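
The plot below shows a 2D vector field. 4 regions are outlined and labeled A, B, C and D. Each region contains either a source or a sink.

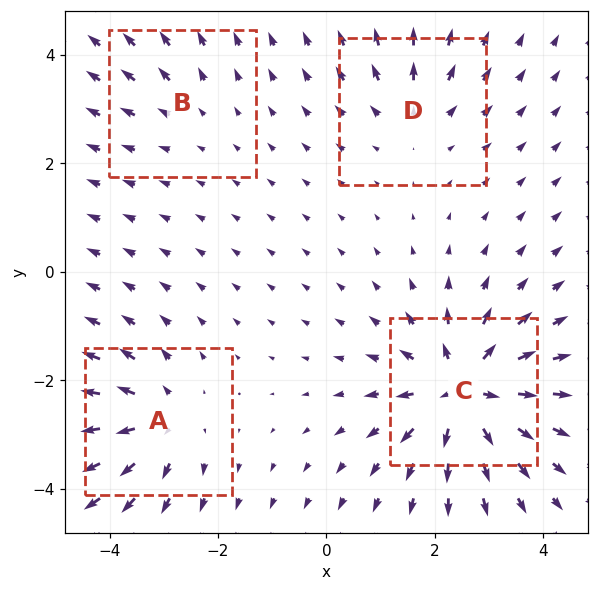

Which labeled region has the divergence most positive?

Divergence at each region's feature centre — A: about +5, B: about +2, C: about +8, D: about +4. Region C is most positive.

C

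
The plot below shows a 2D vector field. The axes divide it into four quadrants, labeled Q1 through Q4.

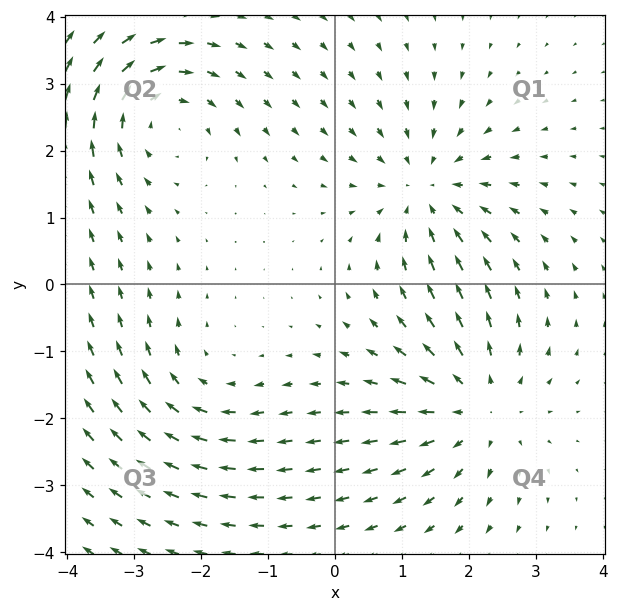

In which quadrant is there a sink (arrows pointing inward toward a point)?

The sink sits at approximately (1.4, 1.4), which lies in quadrant Q1. The divergence there is about -4, negative as expected for a sink.

Q1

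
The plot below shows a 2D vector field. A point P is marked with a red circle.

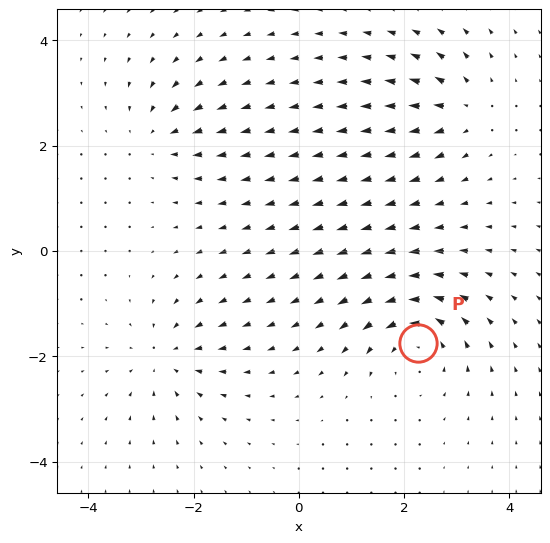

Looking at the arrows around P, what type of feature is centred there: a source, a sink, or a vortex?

At P (2.3, -1.8) the arrows circulate counterclockwise. Divergence ≈0, curl about +6 — near-zero divergence with nonzero curl is a vortex.

vortex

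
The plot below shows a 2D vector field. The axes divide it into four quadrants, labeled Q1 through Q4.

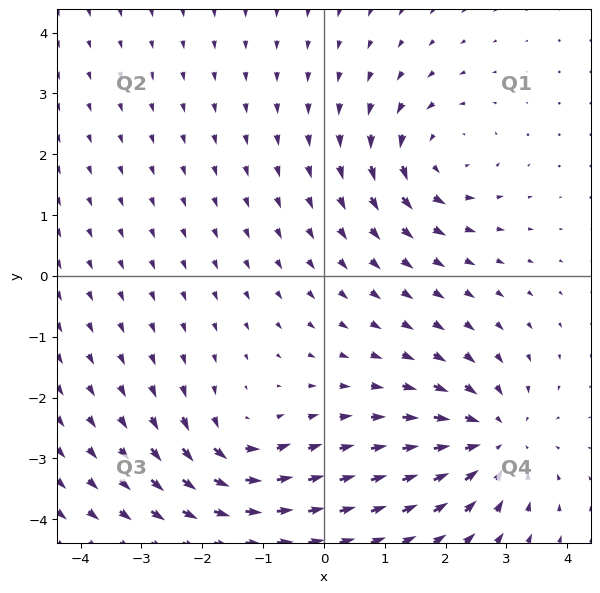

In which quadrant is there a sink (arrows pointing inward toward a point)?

The sink sits at approximately (2.8, -2.7), which lies in quadrant Q4. The divergence there is about -5, negative as expected for a sink.

Q4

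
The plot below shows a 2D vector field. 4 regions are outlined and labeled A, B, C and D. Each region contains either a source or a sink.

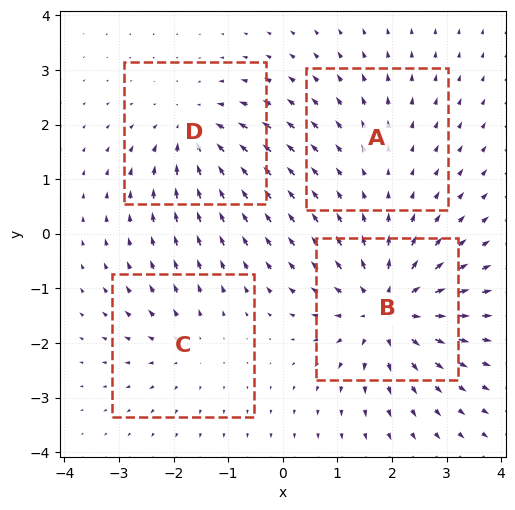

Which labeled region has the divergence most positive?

Divergence at each region's feature centre — A: about +2, B: about +7, C: about +3, D: about -5. Region B is most positive.

B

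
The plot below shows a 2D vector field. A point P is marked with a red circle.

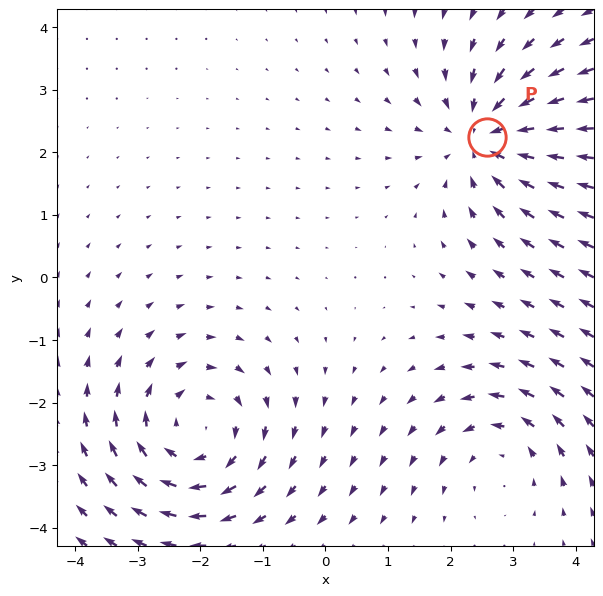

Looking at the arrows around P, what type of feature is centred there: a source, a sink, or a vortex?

sink

At P (2.6, 2.2) the arrows converge inward. Divergence about -4, curl ≈0 — negative divergence with near-zero curl is a sink.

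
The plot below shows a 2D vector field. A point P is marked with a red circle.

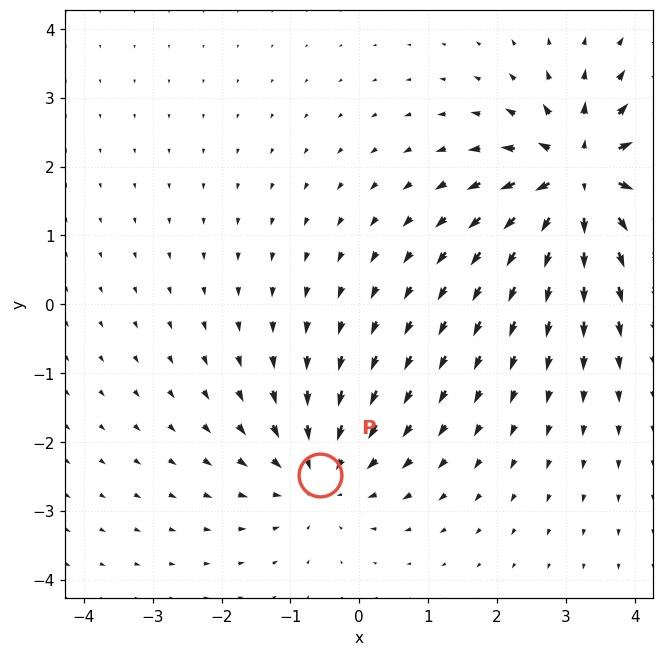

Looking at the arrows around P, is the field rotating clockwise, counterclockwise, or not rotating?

Near P at (-0.6, -2.5) the arrows show no circulation. The curl there is ≈0.

not rotating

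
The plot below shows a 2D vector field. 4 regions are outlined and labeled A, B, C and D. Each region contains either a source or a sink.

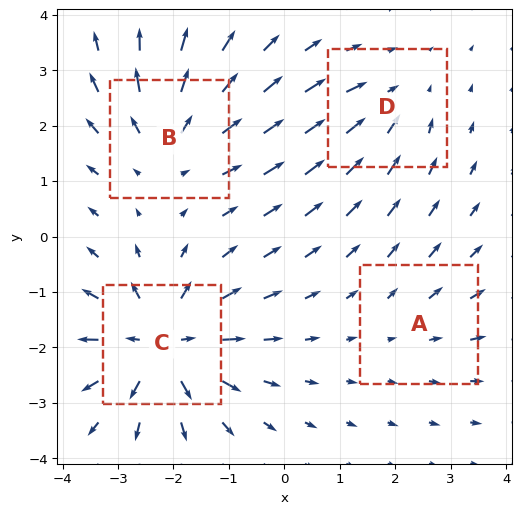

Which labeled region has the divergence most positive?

C

Divergence at each region's feature centre — A: about +2, B: about +5, C: about +8, D: about -4. Region C is most positive.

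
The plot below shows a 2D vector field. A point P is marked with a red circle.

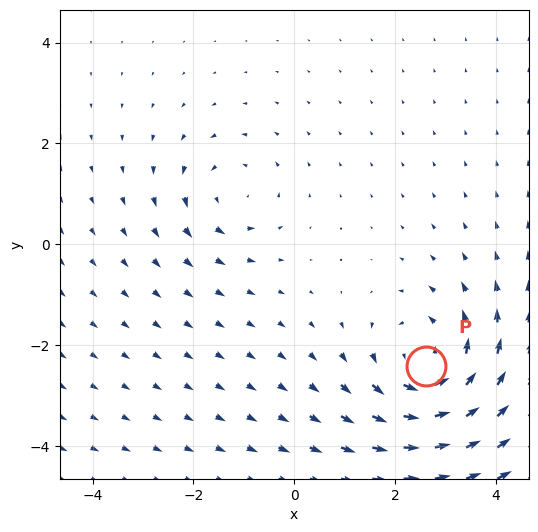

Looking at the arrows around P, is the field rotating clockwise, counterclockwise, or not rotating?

Near P at (2.6, -2.4) the arrows circulate counterclockwise. The curl (z-component) there is about +4; positive curl means counterclockwise rotation.

counterclockwise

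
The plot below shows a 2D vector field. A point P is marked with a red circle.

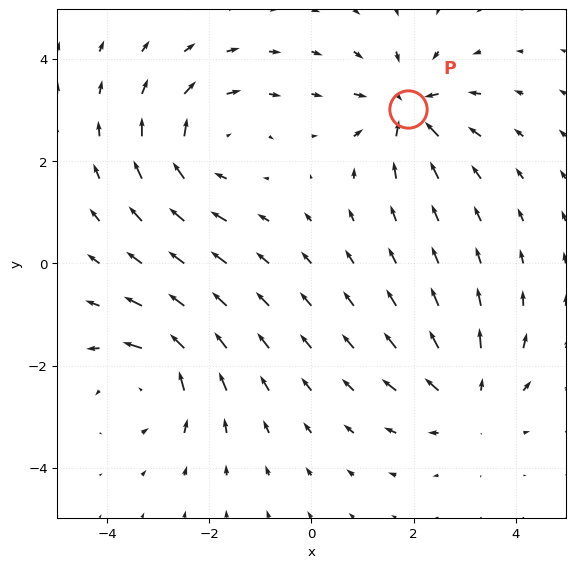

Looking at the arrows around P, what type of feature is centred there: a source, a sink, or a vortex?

sink

At P (1.9, 3.0) the arrows converge inward. Divergence about -6, curl ≈0 — negative divergence with near-zero curl is a sink.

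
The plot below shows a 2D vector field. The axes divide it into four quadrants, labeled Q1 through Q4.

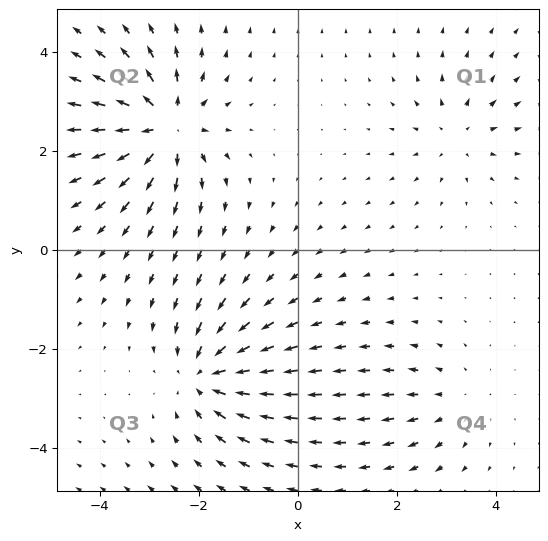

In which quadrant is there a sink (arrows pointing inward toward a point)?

The sink sits at approximately (-1.8, -2.5), which lies in quadrant Q3. The divergence there is about -5, negative as expected for a sink.

Q3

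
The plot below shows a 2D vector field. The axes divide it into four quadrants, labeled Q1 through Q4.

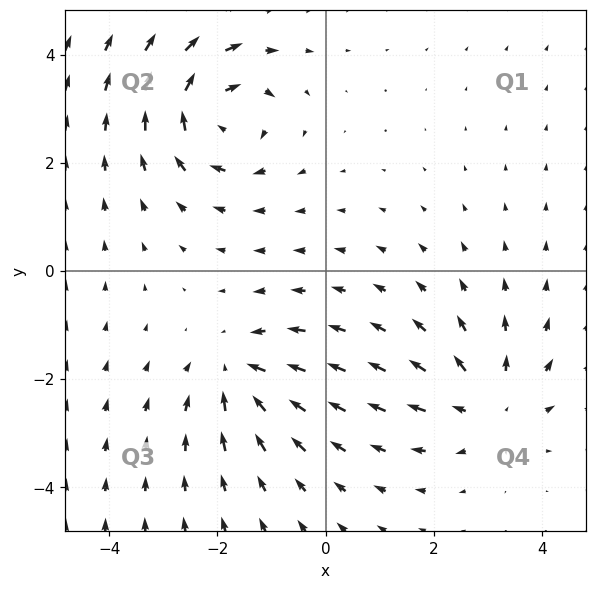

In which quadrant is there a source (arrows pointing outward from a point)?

The source sits at approximately (3.0, -2.5), which lies in quadrant Q4. The divergence there is about +3, positive as expected for a source.

Q4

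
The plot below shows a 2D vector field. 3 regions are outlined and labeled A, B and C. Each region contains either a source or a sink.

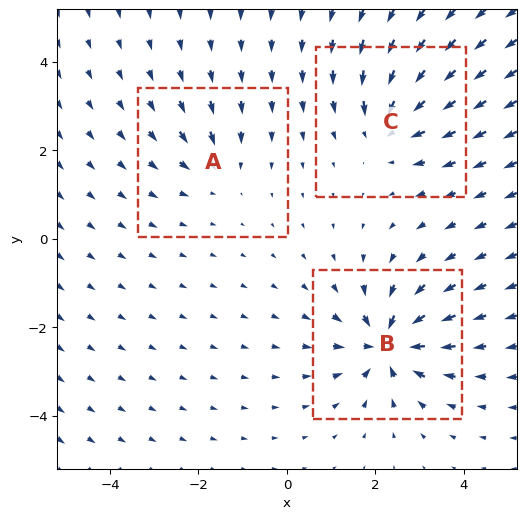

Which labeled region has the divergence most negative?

B

Divergence at each region's feature centre — A: about -3, B: about -6, C: about -4. Region B is most negative.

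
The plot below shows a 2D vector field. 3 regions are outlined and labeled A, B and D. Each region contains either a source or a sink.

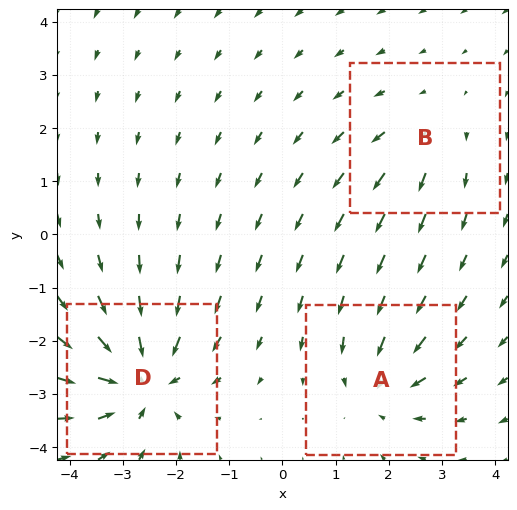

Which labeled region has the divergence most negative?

Divergence at each region's feature centre — A: about -3, B: about +2, D: about -5. Region D is most negative.

D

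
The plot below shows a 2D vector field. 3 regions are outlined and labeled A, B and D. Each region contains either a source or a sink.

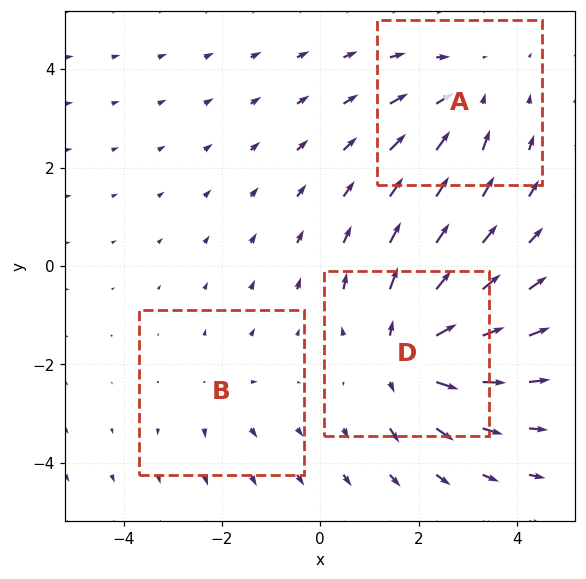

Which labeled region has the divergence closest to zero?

B

Divergence at each region's feature centre — A: about -3, B: about +2, D: about +5. Region B is closest to zero.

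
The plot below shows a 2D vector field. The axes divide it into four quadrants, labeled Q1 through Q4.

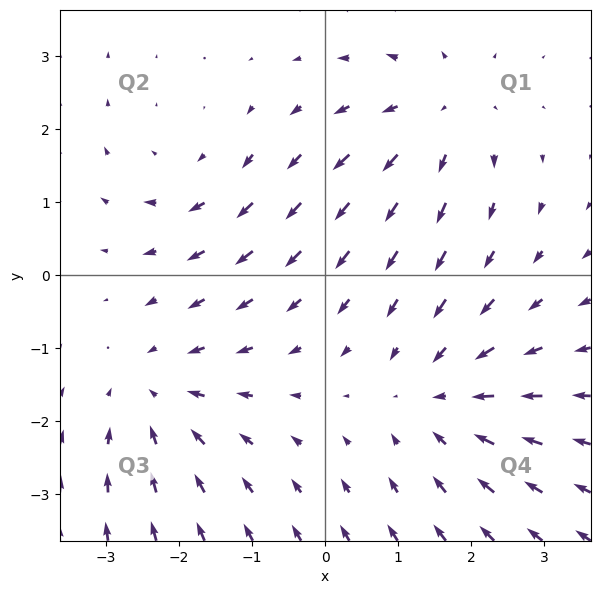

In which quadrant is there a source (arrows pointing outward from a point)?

Q1

The source sits at approximately (1.6, 2.3), which lies in quadrant Q1. The divergence there is about +3, positive as expected for a source.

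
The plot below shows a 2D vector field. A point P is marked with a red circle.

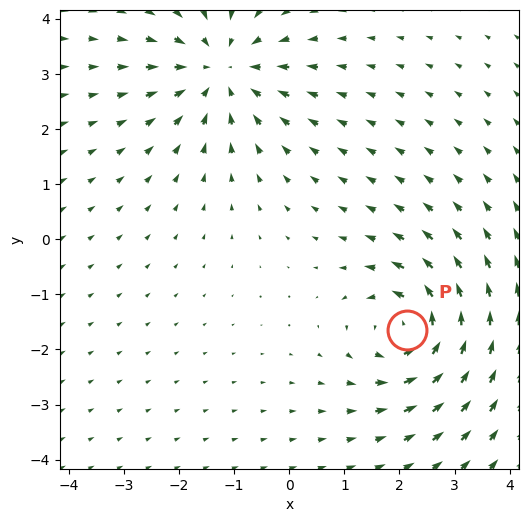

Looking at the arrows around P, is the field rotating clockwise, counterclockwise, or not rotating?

counterclockwise

Near P at (2.1, -1.6) the arrows circulate counterclockwise. The curl (z-component) there is about +5; positive curl means counterclockwise rotation.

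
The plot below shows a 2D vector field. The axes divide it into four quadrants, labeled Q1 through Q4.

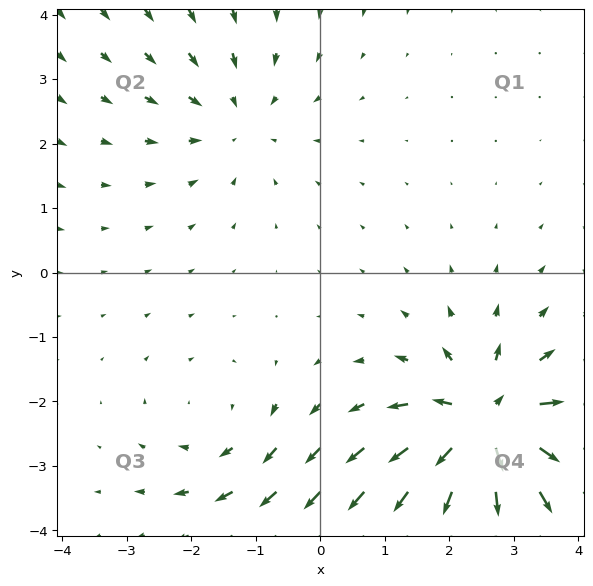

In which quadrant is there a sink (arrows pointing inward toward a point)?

The sink sits at approximately (-1.3, 2.4), which lies in quadrant Q2. The divergence there is about -2, negative as expected for a sink.

Q2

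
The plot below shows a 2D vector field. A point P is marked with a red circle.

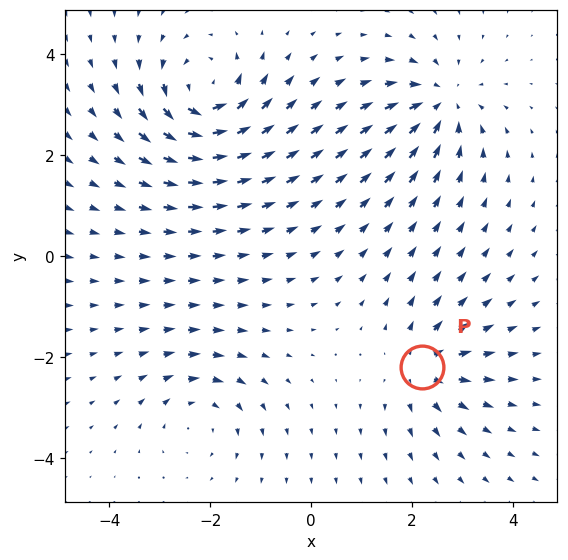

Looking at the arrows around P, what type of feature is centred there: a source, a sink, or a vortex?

source

At P (2.2, -2.2) the arrows spread outward. Divergence about +4, curl ≈0 — positive divergence with near-zero curl is a source.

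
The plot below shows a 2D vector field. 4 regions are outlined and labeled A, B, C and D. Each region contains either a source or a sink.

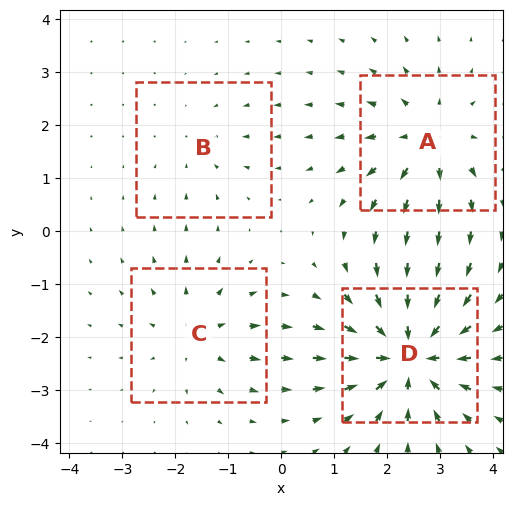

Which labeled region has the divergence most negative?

Divergence at each region's feature centre — A: about +5, B: about -2, C: about +4, D: about -7. Region D is most negative.

D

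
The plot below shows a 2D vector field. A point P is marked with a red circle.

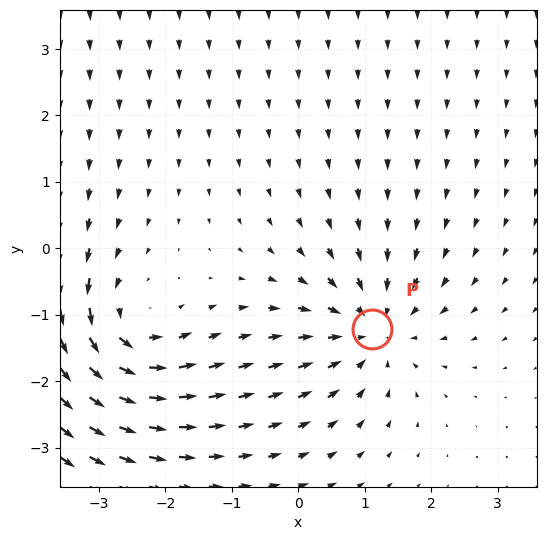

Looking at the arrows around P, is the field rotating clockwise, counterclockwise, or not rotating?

not rotating

Near P at (1.1, -1.2) the arrows show no circulation. The curl there is ≈0.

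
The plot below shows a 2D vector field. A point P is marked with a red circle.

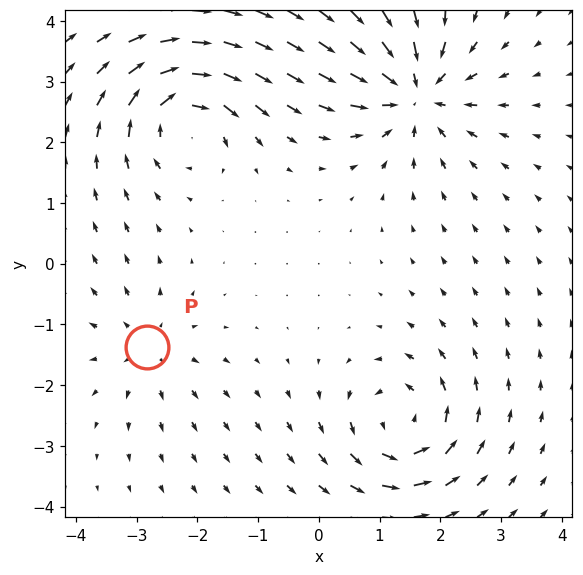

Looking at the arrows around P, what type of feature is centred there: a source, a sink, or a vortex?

source

At P (-2.8, -1.4) the arrows spread outward. Divergence about +3, curl ≈0 — positive divergence with near-zero curl is a source.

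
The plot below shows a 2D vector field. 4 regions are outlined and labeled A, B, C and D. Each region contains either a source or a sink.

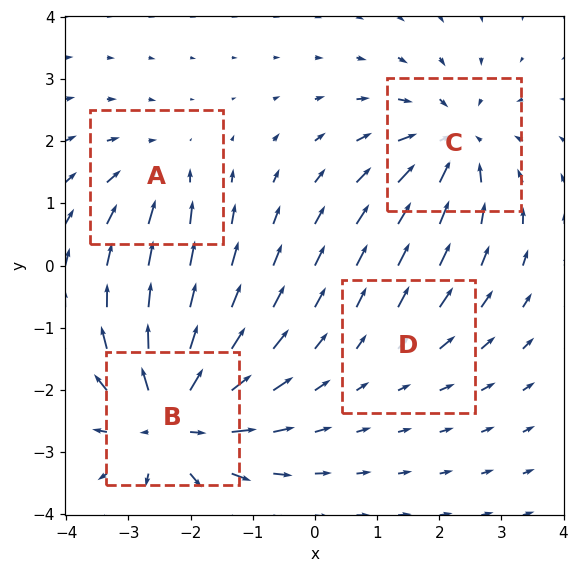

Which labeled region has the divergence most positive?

Divergence at each region's feature centre — A: about -4, B: about +8, C: about -5, D: about +2. Region B is most positive.

B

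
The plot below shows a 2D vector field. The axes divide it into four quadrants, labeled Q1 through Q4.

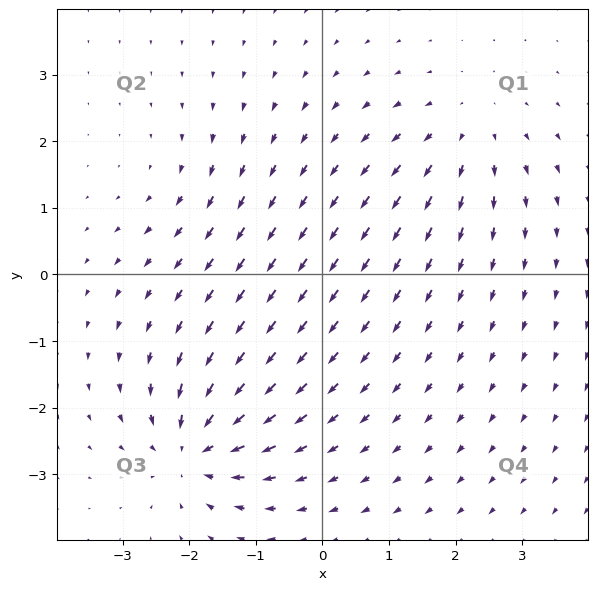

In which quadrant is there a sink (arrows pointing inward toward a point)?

The sink sits at approximately (-1.9, -2.6), which lies in quadrant Q3. The divergence there is about -7, negative as expected for a sink.

Q3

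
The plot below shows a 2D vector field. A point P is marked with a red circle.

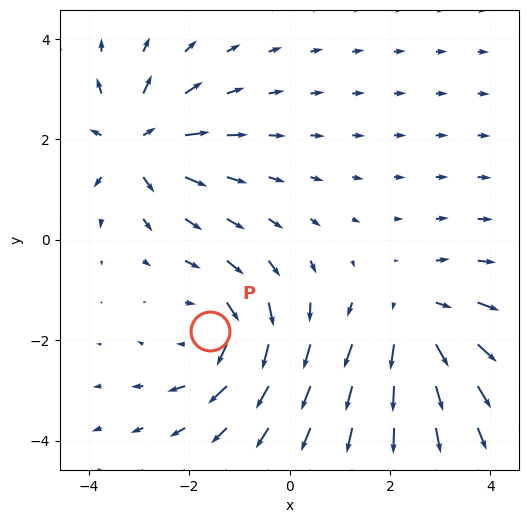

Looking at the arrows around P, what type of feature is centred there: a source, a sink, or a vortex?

vortex

At P (-1.6, -1.8) the arrows circulate clockwise. Divergence ≈0, curl about -3 — near-zero divergence with nonzero curl is a vortex.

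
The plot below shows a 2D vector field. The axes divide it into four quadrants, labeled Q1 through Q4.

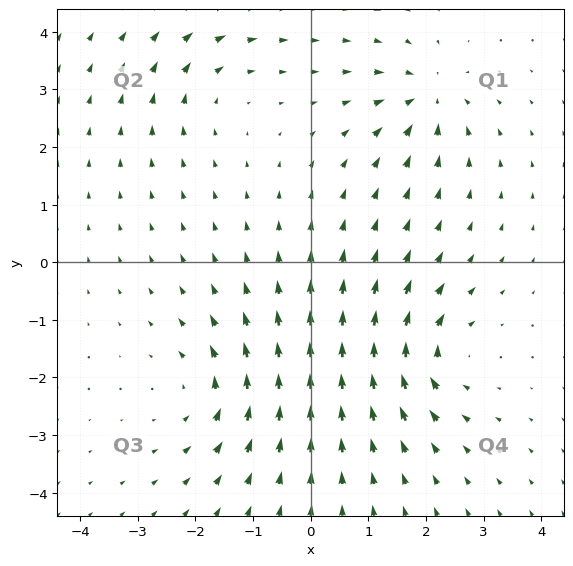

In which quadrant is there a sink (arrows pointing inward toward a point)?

Q1

The sink sits at approximately (2.0, 2.8), which lies in quadrant Q1. The divergence there is about -5, negative as expected for a sink.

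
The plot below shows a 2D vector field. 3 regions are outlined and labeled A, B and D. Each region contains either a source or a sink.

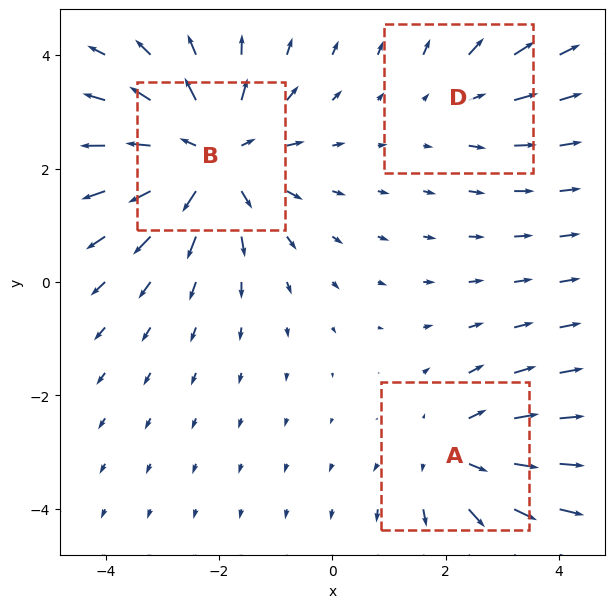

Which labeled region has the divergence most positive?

Divergence at each region's feature centre — A: about +3, B: about +5, D: about +2. Region B is most positive.

B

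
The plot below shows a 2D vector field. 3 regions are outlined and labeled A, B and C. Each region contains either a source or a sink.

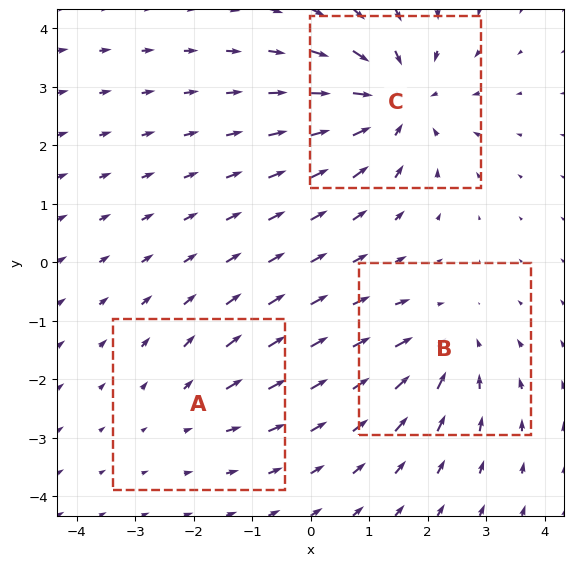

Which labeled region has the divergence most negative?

C

Divergence at each region's feature centre — A: about +2, B: about -3, C: about -4. Region C is most negative.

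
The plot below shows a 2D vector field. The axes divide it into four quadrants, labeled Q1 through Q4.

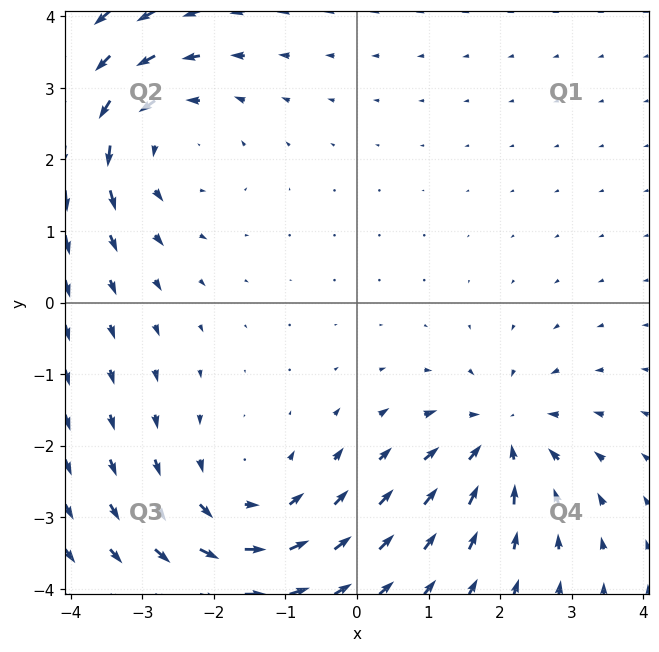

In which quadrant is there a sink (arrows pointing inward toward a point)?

Q4

The sink sits at approximately (2.0, -1.9), which lies in quadrant Q4. The divergence there is about -4, negative as expected for a sink.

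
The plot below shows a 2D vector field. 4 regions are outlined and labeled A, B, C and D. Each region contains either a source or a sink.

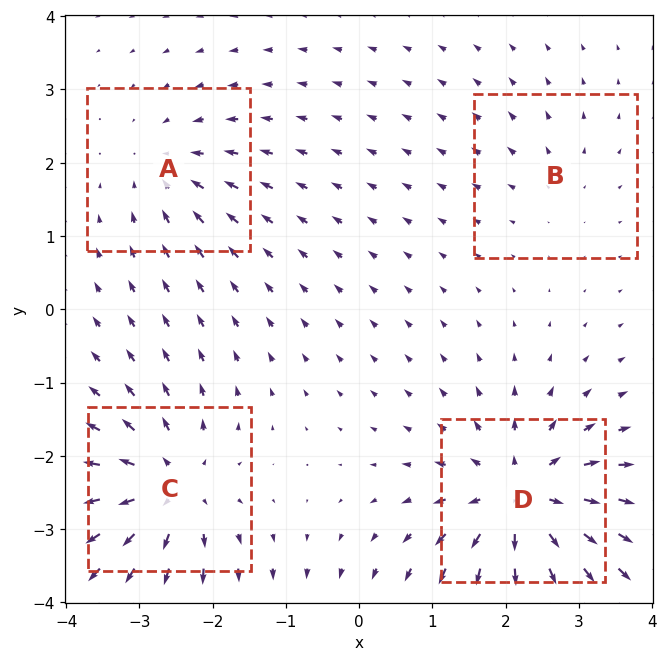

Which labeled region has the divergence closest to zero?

B

Divergence at each region's feature centre — A: about -4, B: about +2, C: about +6, D: about +8. Region B is closest to zero.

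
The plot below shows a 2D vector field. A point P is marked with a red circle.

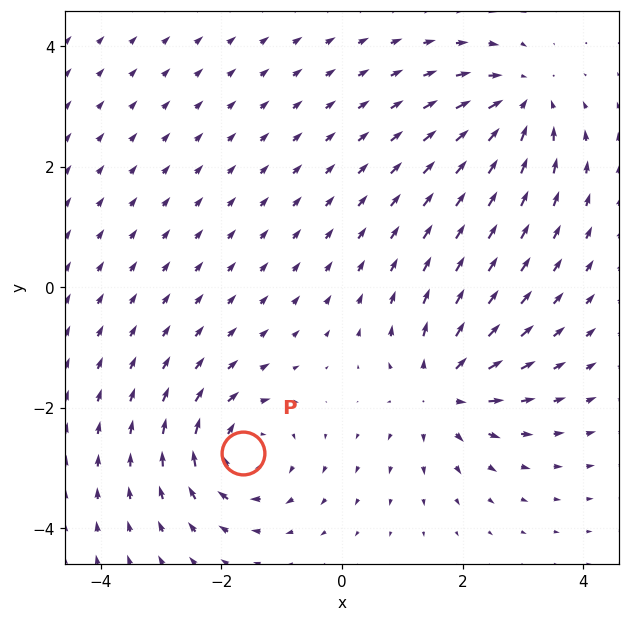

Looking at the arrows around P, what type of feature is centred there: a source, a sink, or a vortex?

vortex

At P (-1.6, -2.7) the arrows circulate clockwise. Divergence ≈0, curl about -6 — near-zero divergence with nonzero curl is a vortex.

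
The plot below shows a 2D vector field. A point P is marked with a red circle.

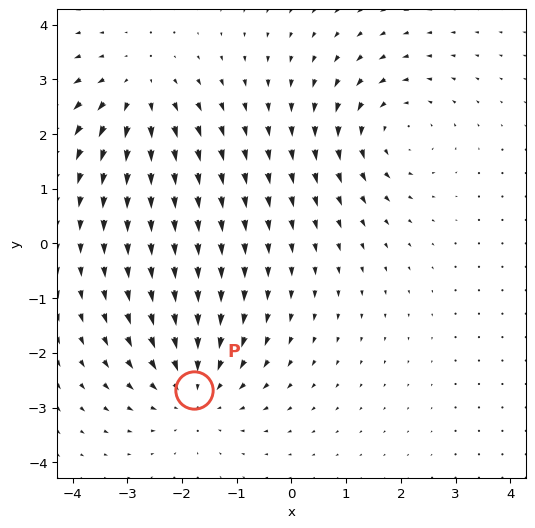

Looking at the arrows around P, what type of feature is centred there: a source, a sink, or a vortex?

sink

At P (-1.8, -2.7) the arrows converge inward. Divergence about -4, curl ≈0 — negative divergence with near-zero curl is a sink.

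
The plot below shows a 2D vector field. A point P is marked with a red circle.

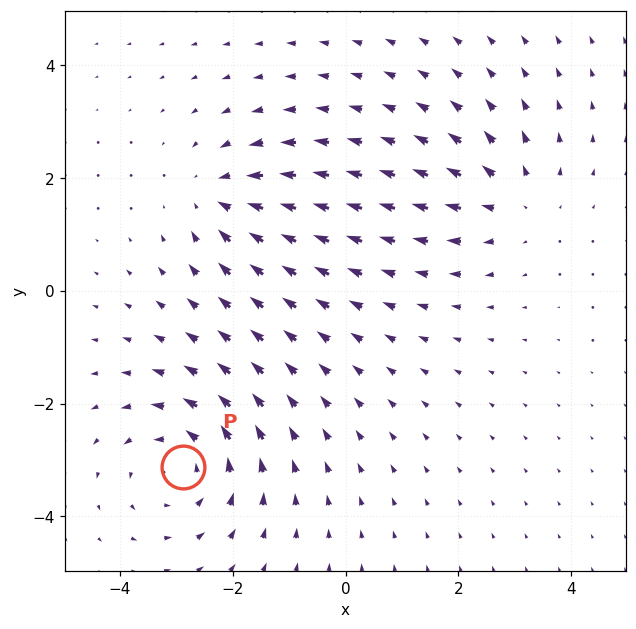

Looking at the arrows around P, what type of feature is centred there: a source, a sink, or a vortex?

vortex

At P (-2.9, -3.1) the arrows circulate counterclockwise. Divergence ≈0, curl about +4 — near-zero divergence with nonzero curl is a vortex.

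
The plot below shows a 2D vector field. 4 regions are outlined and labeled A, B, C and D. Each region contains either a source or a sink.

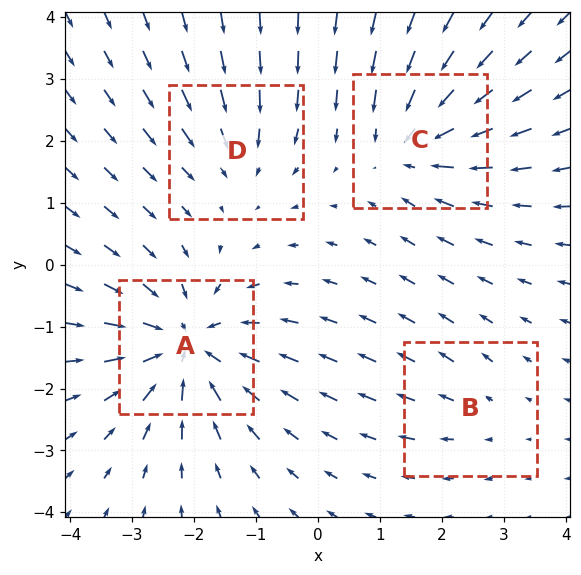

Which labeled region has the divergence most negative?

A

Divergence at each region's feature centre — A: about -6, B: about +2, C: about -5, D: about -3. Region A is most negative.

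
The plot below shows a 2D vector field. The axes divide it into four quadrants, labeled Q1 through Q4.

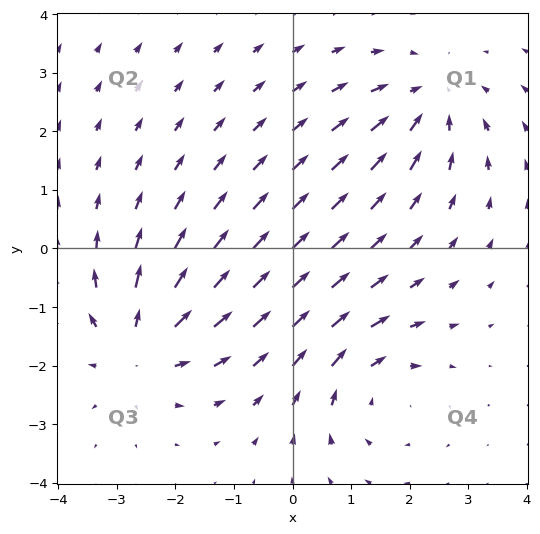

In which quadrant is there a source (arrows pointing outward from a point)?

The source sits at approximately (-2.6, -1.7), which lies in quadrant Q3. The divergence there is about +4, positive as expected for a source.

Q3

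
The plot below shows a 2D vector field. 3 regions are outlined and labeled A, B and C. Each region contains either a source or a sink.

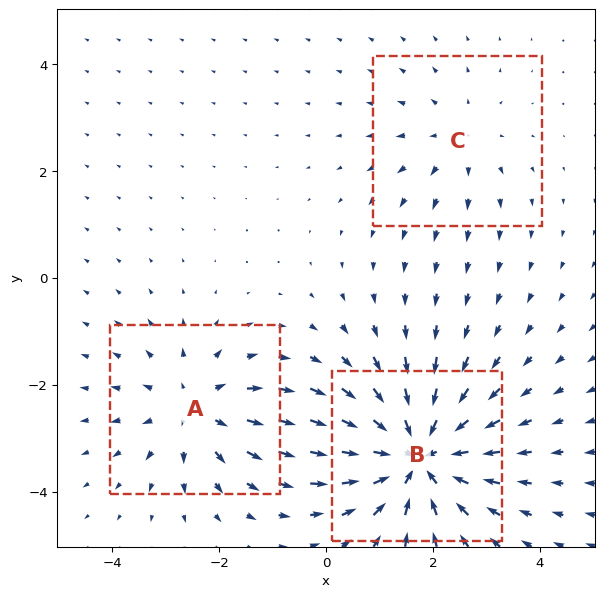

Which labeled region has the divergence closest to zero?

Divergence at each region's feature centre — A: about +3, B: about -5, C: about +2. Region C is closest to zero.

C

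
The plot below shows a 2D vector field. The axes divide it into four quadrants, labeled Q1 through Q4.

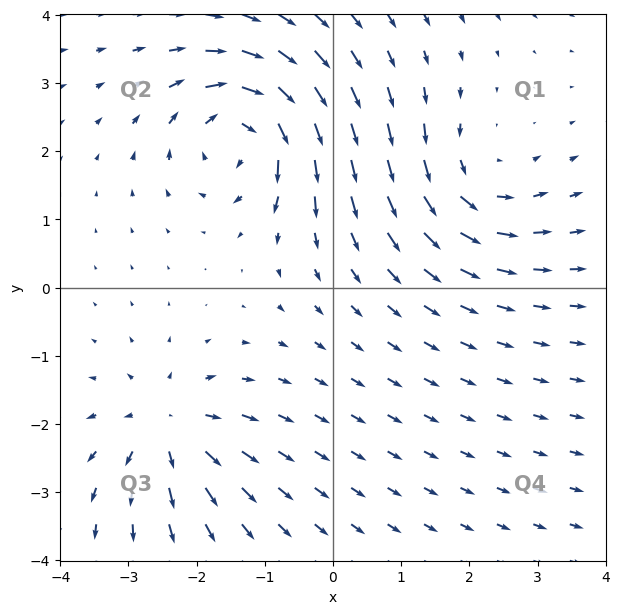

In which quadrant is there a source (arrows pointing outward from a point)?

The source sits at approximately (-2.4, -2.0), which lies in quadrant Q3. The divergence there is about +5, positive as expected for a source.

Q3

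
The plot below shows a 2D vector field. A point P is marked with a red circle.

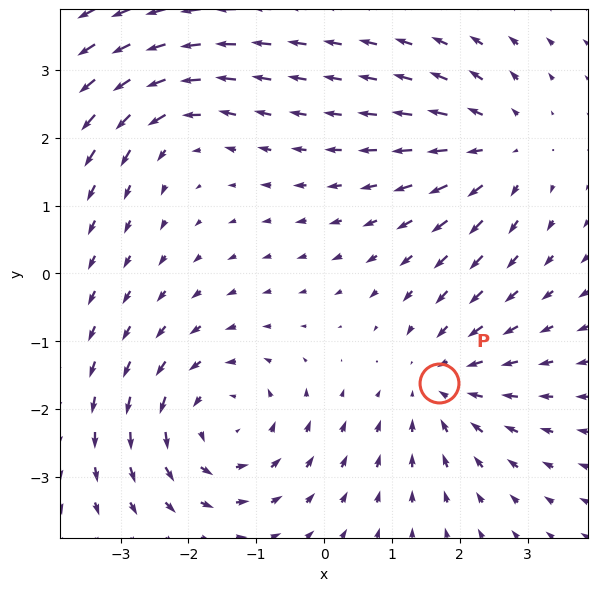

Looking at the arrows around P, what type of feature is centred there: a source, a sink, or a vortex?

sink

At P (1.7, -1.6) the arrows converge inward. Divergence about -3, curl ≈0 — negative divergence with near-zero curl is a sink.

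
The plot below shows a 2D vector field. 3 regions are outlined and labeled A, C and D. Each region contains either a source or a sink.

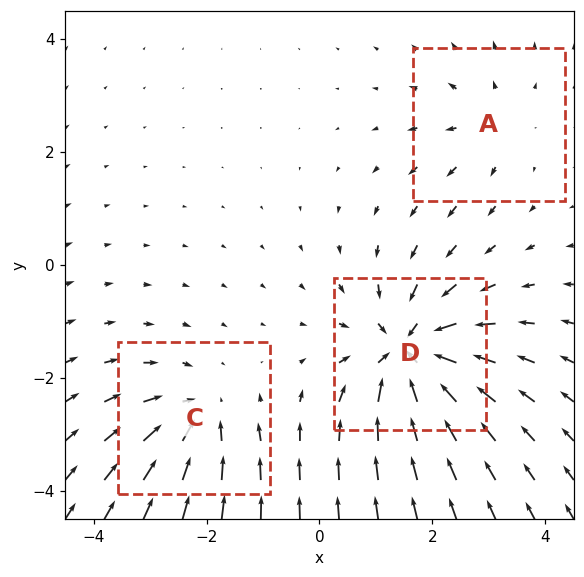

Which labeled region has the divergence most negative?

Divergence at each region's feature centre — A: about +2, C: about -4, D: about -6. Region D is most negative.

D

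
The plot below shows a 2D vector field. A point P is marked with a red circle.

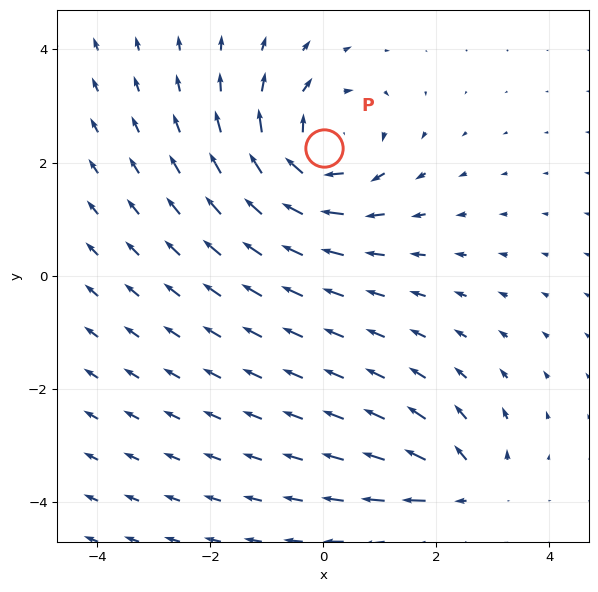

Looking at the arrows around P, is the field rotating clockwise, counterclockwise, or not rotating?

Near P at (0.0, 2.3) the arrows circulate clockwise. The curl (z-component) there is about -4; negative curl means clockwise rotation.

clockwise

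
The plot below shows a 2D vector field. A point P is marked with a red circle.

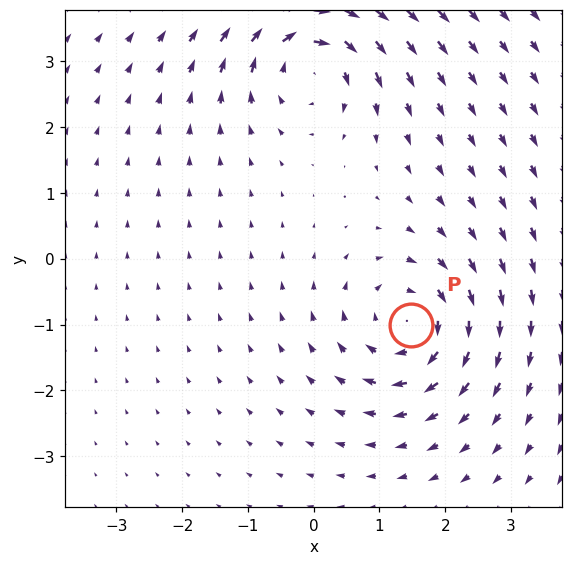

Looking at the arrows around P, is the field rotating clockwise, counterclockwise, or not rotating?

clockwise

Near P at (1.5, -1.0) the arrows circulate clockwise. The curl (z-component) there is about -4; negative curl means clockwise rotation.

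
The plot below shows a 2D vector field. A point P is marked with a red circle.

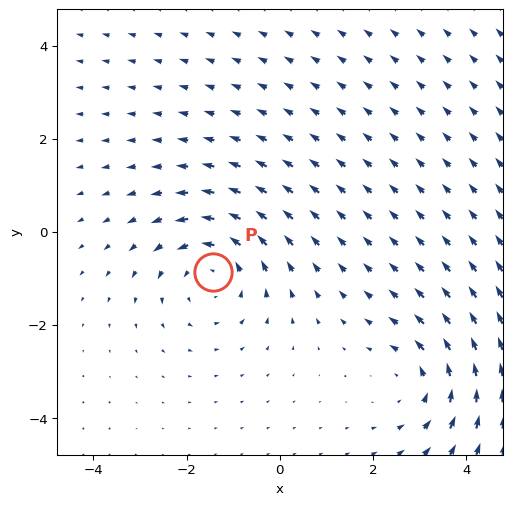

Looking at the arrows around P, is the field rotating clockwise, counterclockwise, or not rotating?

Near P at (-1.4, -0.8) the arrows circulate counterclockwise. The curl (z-component) there is about +3; positive curl means counterclockwise rotation.

counterclockwise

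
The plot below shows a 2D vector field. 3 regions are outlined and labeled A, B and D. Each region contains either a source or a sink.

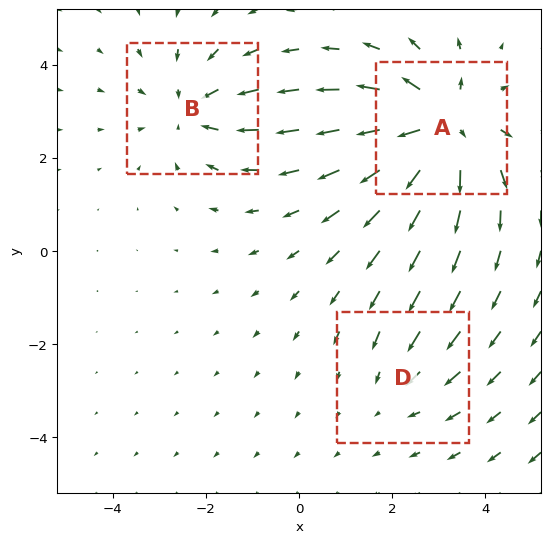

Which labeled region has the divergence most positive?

Divergence at each region's feature centre — A: about +4, B: about -3, D: about -2. Region A is most positive.

A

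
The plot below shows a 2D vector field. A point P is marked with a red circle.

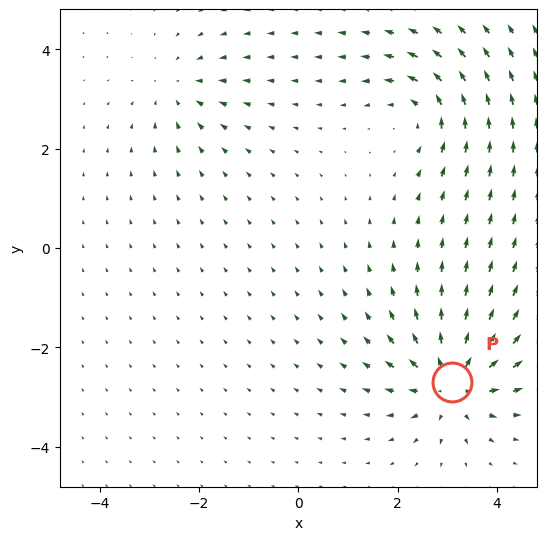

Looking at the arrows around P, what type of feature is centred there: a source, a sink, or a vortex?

source

At P (3.1, -2.7) the arrows spread outward. Divergence about +6, curl ≈0 — positive divergence with near-zero curl is a source.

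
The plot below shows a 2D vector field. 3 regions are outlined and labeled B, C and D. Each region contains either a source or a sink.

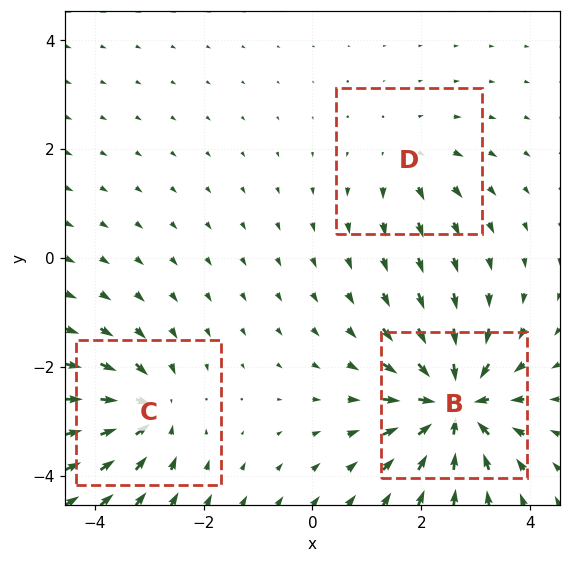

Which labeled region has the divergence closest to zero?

Divergence at each region's feature centre — B: about -6, C: about -4, D: about +2. Region D is closest to zero.

D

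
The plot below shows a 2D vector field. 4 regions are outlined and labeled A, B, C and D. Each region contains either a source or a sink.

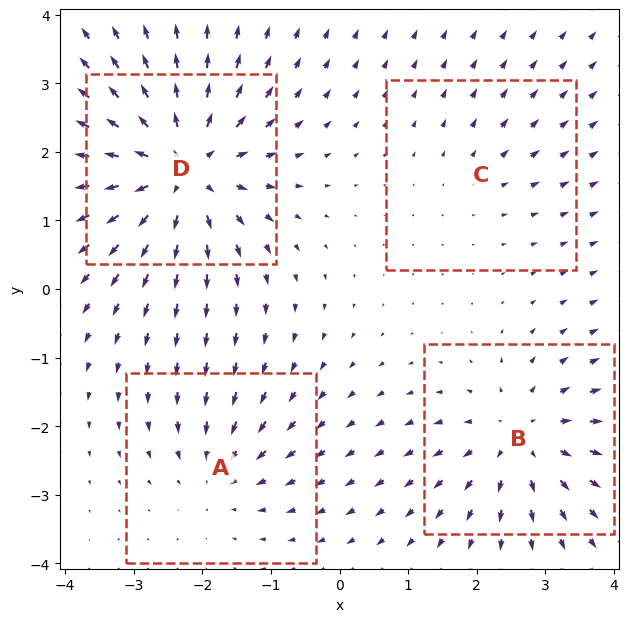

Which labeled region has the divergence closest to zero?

C

Divergence at each region's feature centre — A: about -4, B: about +5, C: about +2, D: about +8. Region C is closest to zero.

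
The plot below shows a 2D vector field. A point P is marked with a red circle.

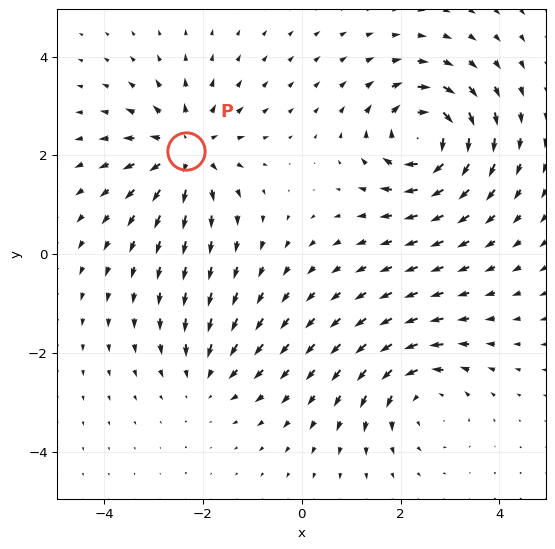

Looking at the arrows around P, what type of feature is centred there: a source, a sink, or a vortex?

source

At P (-2.3, 2.1) the arrows spread outward. Divergence about +5, curl ≈0 — positive divergence with near-zero curl is a source.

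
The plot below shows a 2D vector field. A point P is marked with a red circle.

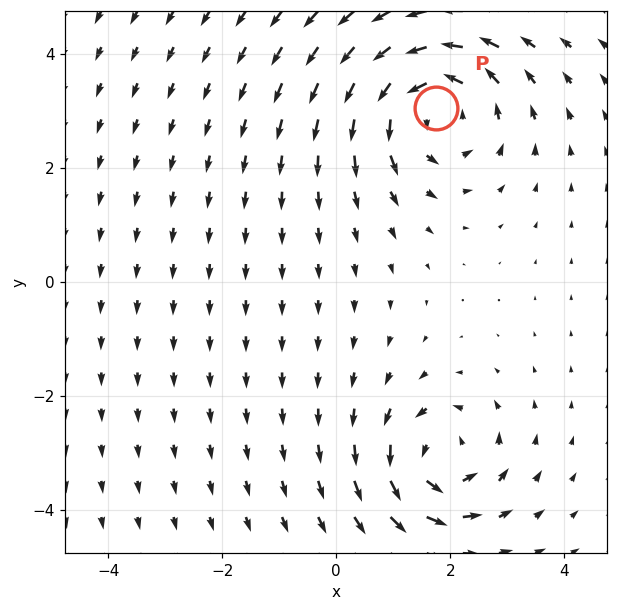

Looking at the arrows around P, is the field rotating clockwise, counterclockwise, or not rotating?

Near P at (1.8, 3.1) the arrows circulate counterclockwise. The curl (z-component) there is about +4; positive curl means counterclockwise rotation.

counterclockwise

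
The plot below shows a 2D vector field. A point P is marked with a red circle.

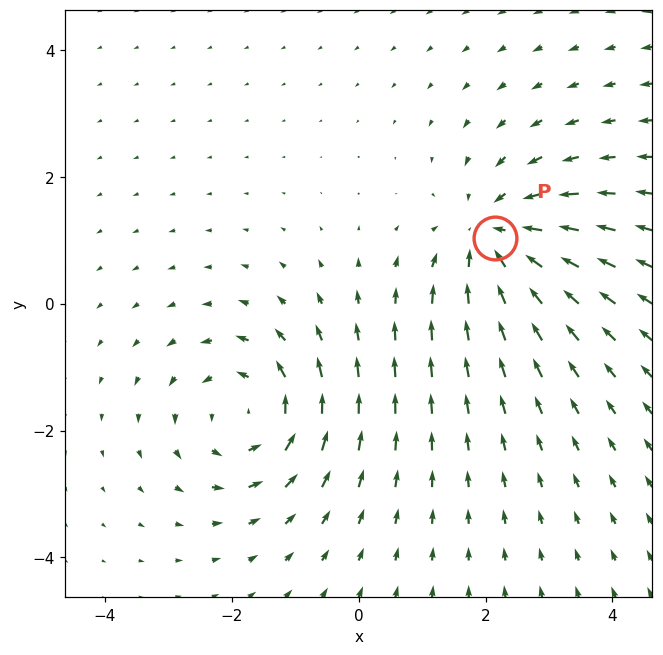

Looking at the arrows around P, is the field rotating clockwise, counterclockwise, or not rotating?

not rotating

Near P at (2.1, 1.0) the arrows show no circulation. The curl there is ≈0.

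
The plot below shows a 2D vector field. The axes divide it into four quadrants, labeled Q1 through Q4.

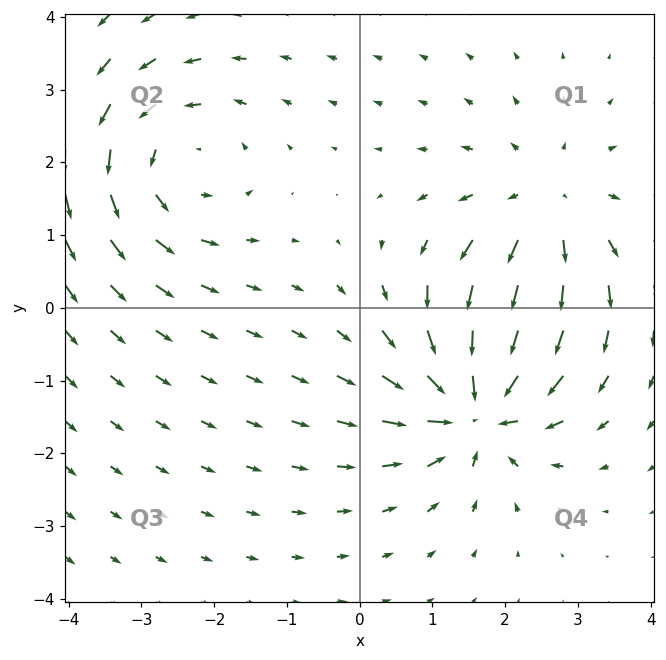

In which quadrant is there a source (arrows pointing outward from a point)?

The source sits at approximately (2.5, 1.3), which lies in quadrant Q1. The divergence there is about +3, positive as expected for a source.

Q1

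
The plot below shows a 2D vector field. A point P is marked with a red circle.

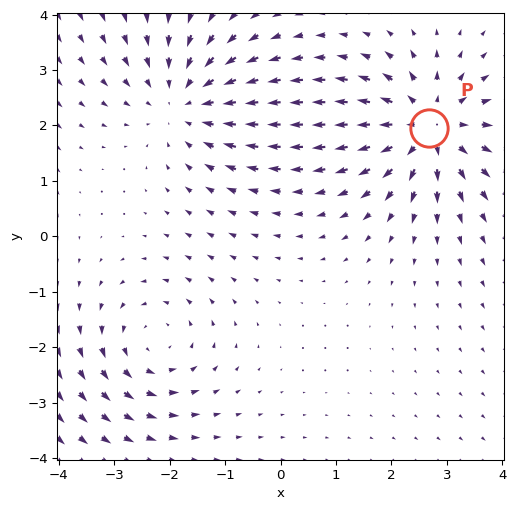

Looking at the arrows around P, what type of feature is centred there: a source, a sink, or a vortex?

source

At P (2.7, 2.0) the arrows spread outward. Divergence about +5, curl ≈0 — positive divergence with near-zero curl is a source.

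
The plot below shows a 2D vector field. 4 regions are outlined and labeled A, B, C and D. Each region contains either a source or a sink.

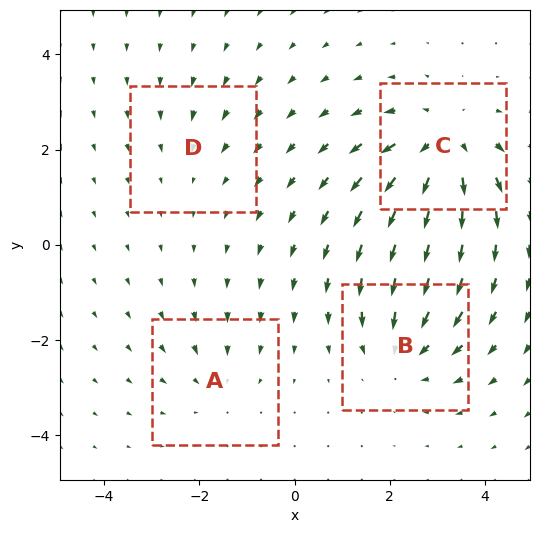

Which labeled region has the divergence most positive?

Divergence at each region's feature centre — A: about -3, B: about -4, C: about +6, D: about -2. Region C is most positive.

C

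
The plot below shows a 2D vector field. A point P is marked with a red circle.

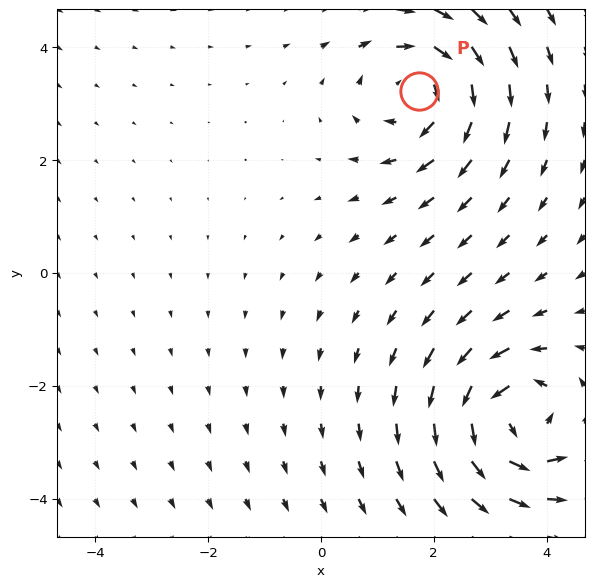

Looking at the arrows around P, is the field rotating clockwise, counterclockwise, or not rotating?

clockwise

Near P at (1.7, 3.2) the arrows circulate clockwise. The curl (z-component) there is about -4; negative curl means clockwise rotation.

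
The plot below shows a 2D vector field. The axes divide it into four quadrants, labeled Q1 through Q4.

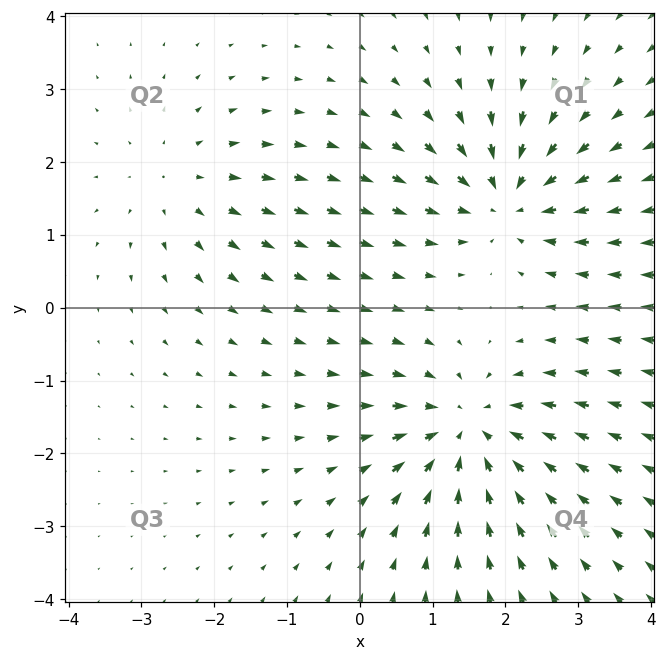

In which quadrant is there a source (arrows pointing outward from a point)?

The source sits at approximately (-2.5, 1.7), which lies in quadrant Q2. The divergence there is about +2, positive as expected for a source.

Q2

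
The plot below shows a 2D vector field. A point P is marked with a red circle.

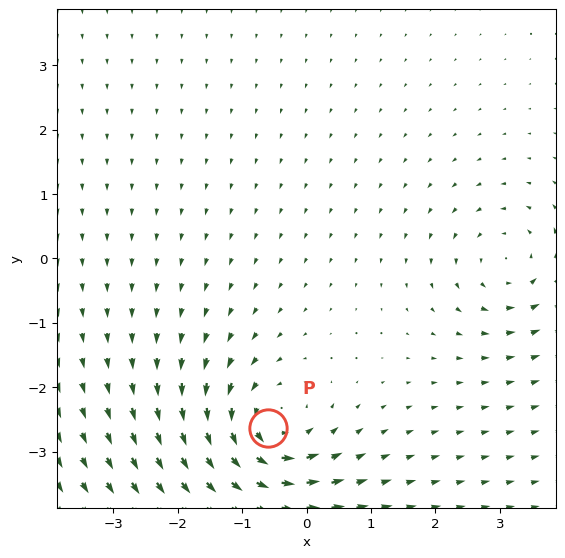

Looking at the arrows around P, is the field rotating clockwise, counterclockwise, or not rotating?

counterclockwise

Near P at (-0.6, -2.6) the arrows circulate counterclockwise. The curl (z-component) there is about +6; positive curl means counterclockwise rotation.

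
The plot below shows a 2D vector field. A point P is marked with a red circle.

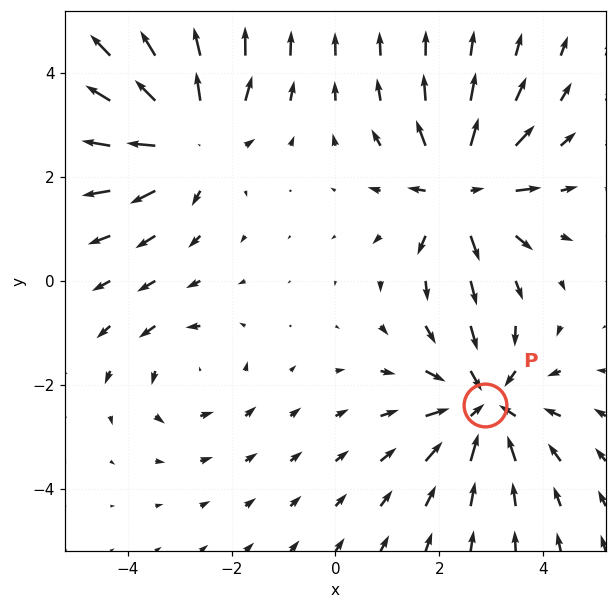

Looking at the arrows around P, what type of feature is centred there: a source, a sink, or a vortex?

At P (2.9, -2.4) the arrows converge inward. Divergence about -4, curl ≈0 — negative divergence with near-zero curl is a sink.

sink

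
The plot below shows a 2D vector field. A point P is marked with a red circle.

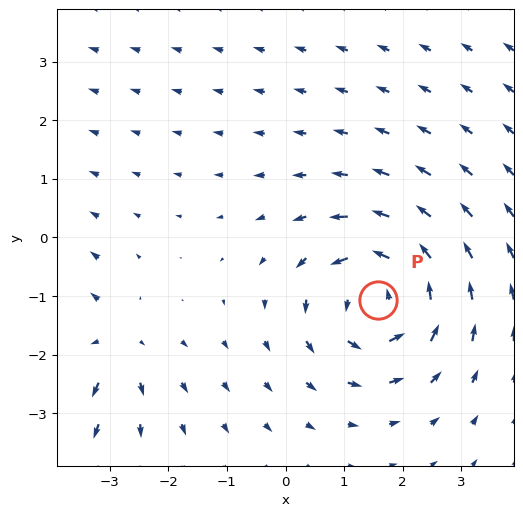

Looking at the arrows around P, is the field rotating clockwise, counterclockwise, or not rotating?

Near P at (1.6, -1.1) the arrows circulate counterclockwise. The curl (z-component) there is about +4; positive curl means counterclockwise rotation.

counterclockwise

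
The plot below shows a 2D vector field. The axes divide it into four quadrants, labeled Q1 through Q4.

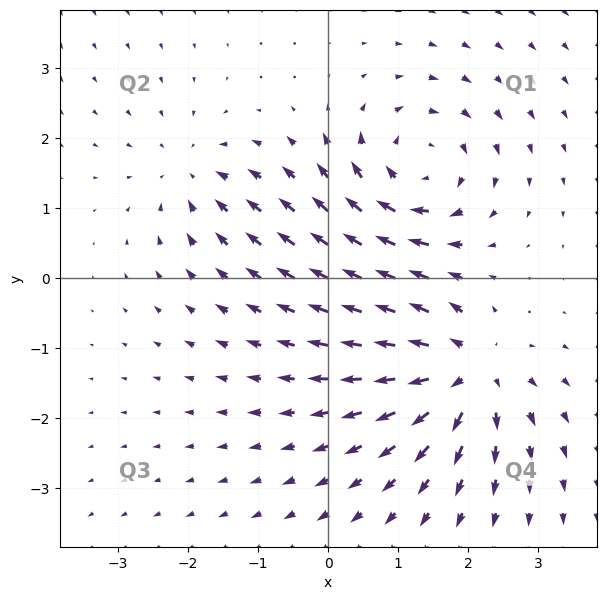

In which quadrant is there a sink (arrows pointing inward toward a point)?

Q2

The sink sits at approximately (-1.9, 1.5), which lies in quadrant Q2. The divergence there is about -4, negative as expected for a sink.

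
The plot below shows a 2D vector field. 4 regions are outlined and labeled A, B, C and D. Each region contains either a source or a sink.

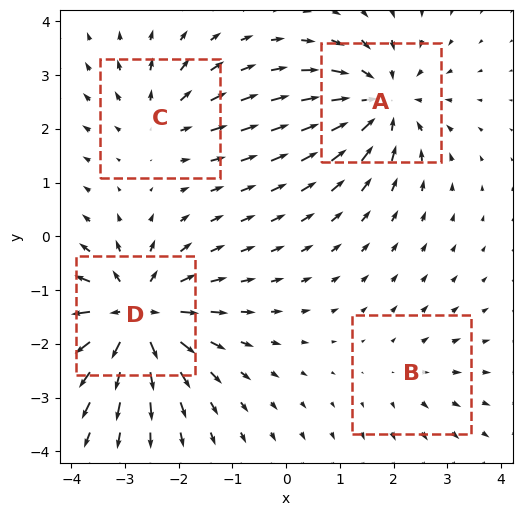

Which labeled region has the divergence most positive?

D

Divergence at each region's feature centre — A: about -5, B: about +2, C: about +3, D: about +7. Region D is most positive.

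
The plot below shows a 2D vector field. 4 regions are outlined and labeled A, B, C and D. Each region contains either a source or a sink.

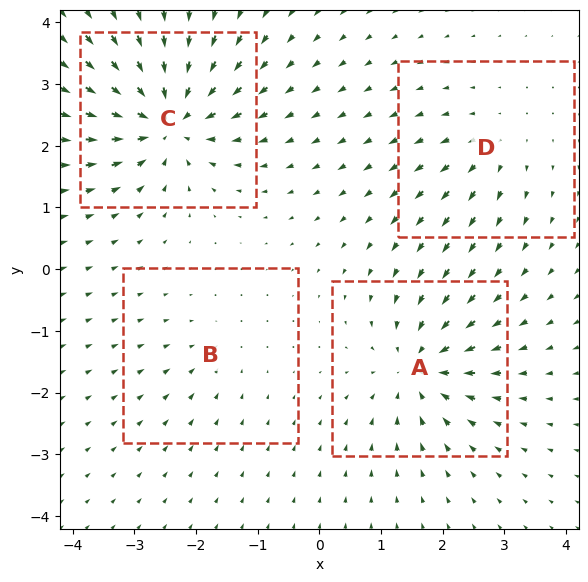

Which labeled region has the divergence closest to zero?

B

Divergence at each region's feature centre — A: about -7, B: about -3, C: about -9, D: about +4. Region B is closest to zero.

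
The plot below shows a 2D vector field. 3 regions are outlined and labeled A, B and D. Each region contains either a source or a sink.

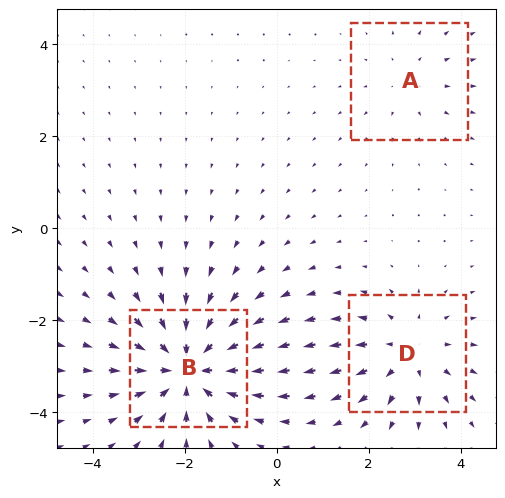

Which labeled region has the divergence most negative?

B

Divergence at each region's feature centre — A: about +2, B: about -5, D: about +3. Region B is most negative.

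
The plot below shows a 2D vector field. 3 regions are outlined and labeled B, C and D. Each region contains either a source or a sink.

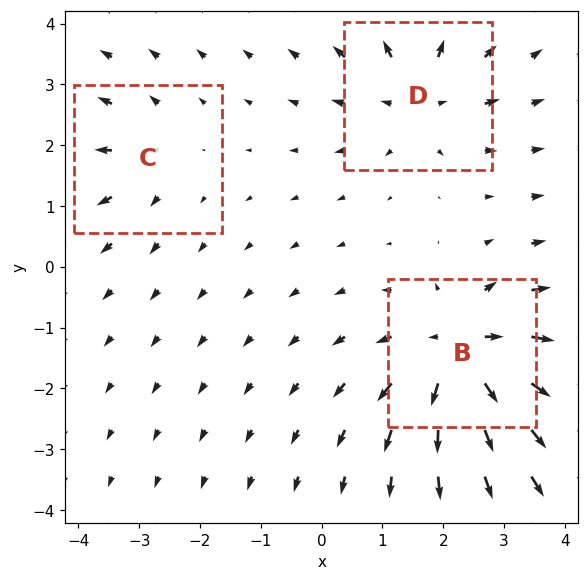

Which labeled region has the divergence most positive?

B

Divergence at each region's feature centre — B: about +6, C: about +2, D: about +4. Region B is most positive.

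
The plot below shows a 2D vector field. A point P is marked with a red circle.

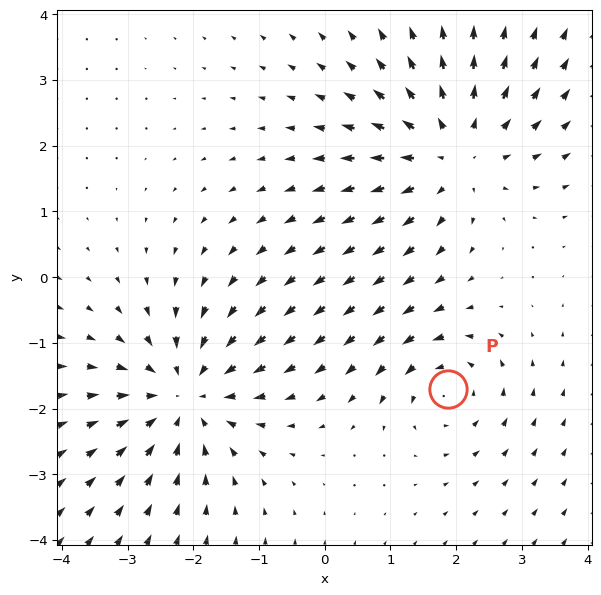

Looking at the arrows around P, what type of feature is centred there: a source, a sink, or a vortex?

At P (1.9, -1.7) the arrows circulate counterclockwise. Divergence ≈0, curl about +4 — near-zero divergence with nonzero curl is a vortex.

vortex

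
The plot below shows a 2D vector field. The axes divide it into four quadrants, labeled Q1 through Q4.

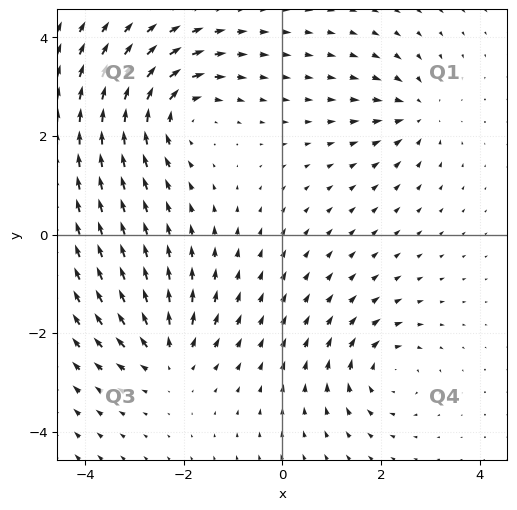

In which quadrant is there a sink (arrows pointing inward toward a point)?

Q1

The sink sits at approximately (2.7, 2.5), which lies in quadrant Q1. The divergence there is about -4, negative as expected for a sink.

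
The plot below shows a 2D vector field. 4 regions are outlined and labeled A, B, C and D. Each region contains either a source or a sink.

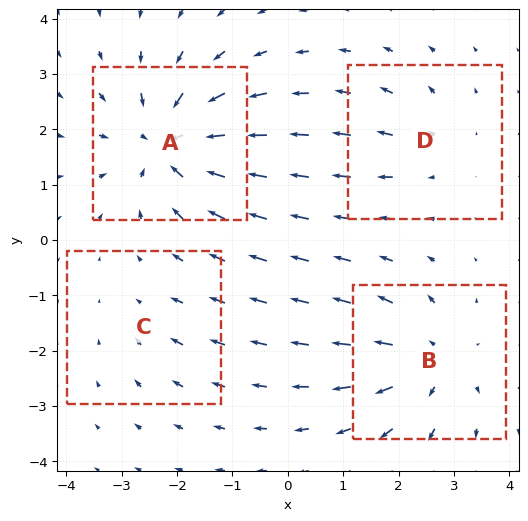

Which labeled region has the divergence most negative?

A

Divergence at each region's feature centre — A: about -7, B: about +5, C: about -2, D: about +3. Region A is most negative.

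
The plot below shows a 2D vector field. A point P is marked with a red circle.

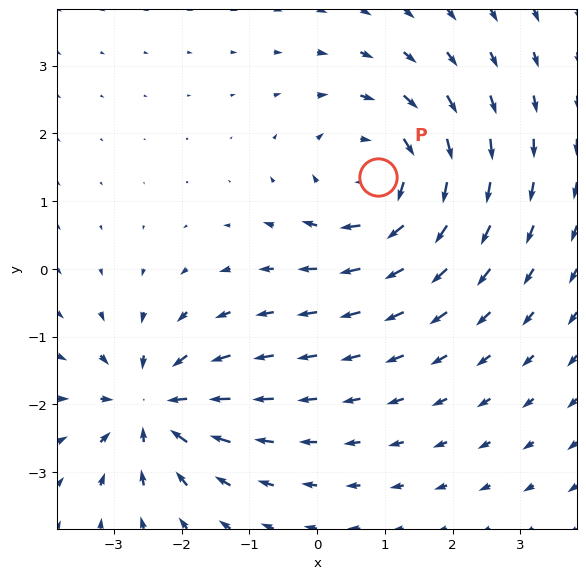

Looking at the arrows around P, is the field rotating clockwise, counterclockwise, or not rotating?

Near P at (0.9, 1.4) the arrows circulate clockwise. The curl (z-component) there is about -4; negative curl means clockwise rotation.

clockwise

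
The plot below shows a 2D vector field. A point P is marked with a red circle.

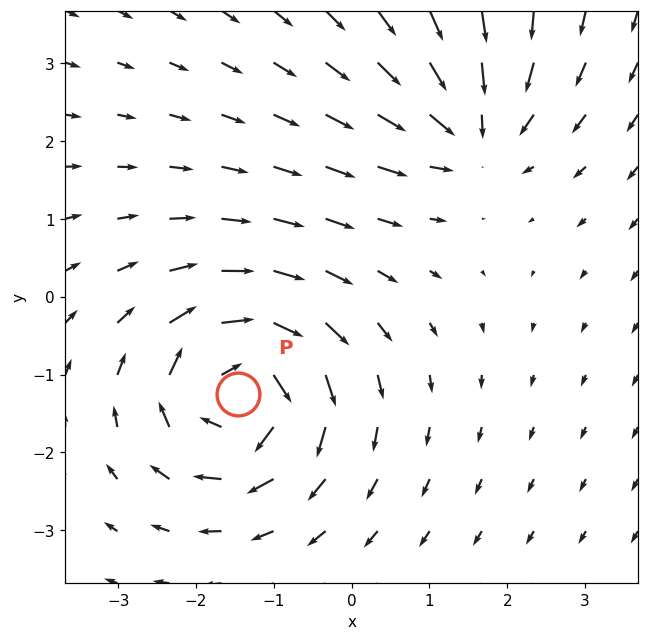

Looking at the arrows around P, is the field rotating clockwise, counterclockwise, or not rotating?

Near P at (-1.5, -1.2) the arrows circulate clockwise. The curl (z-component) there is about -5; negative curl means clockwise rotation.

clockwise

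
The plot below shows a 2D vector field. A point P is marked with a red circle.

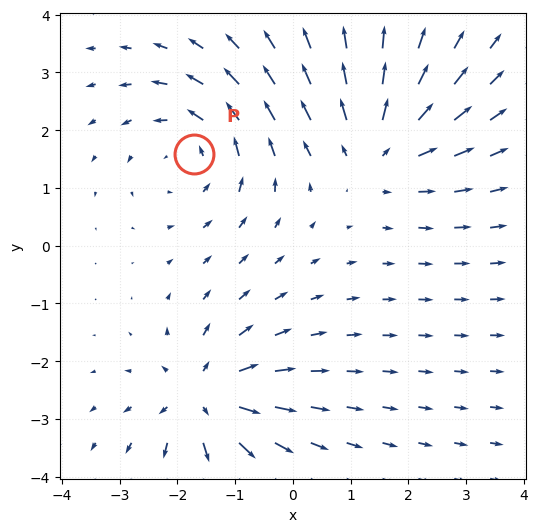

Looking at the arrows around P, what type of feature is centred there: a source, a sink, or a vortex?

vortex

At P (-1.7, 1.6) the arrows circulate counterclockwise. Divergence ≈0, curl about +4 — near-zero divergence with nonzero curl is a vortex.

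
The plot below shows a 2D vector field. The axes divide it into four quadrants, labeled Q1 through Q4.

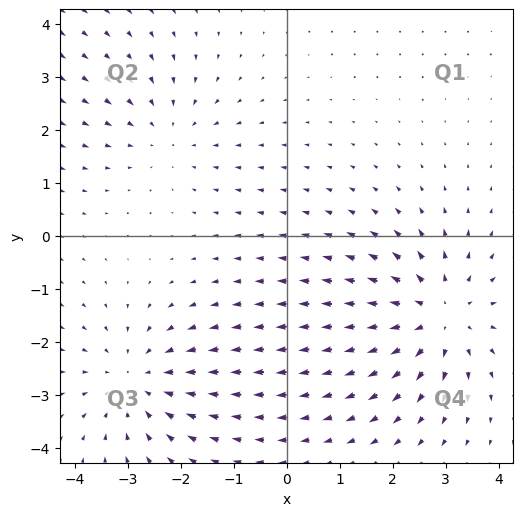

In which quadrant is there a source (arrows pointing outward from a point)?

Q4

The source sits at approximately (2.9, -1.5), which lies in quadrant Q4. The divergence there is about +4, positive as expected for a source.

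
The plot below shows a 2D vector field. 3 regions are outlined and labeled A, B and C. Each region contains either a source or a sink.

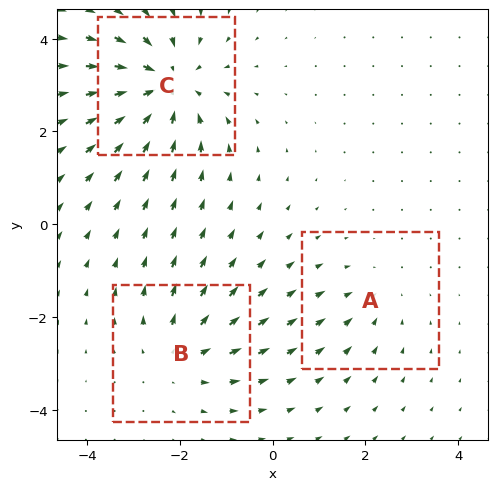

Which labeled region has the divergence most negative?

Divergence at each region's feature centre — A: about -2, B: about +3, C: about -4. Region C is most negative.

C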